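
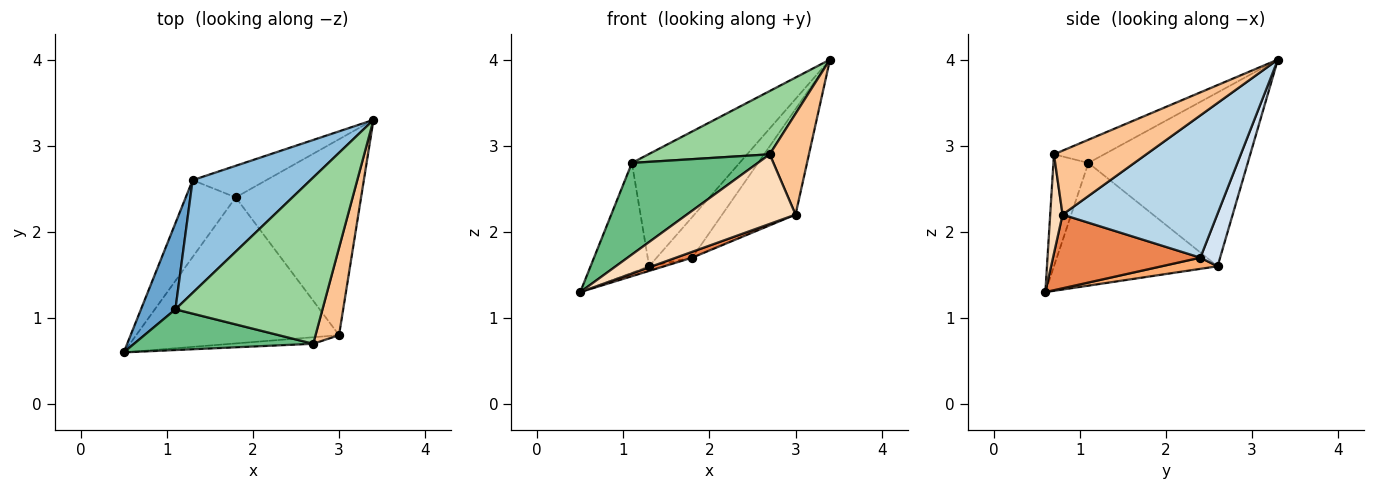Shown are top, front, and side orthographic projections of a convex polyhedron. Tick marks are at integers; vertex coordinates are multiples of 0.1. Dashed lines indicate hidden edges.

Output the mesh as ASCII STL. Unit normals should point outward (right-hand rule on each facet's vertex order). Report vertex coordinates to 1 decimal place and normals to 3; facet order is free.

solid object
 facet normal -0.910 0.326 0.256
  outer loop
   vertex 1.1 1.1 2.8
   vertex 1.3 2.6 1.6
   vertex 0.5 0.6 1.3
  endloop
 endfacet
 facet normal -0.722 0.488 0.490
  outer loop
   vertex 1.1 1.1 2.8
   vertex 3.4 3.3 4.0
   vertex 1.3 2.6 1.6
  endloop
 endfacet
 facet normal 0.707 0.335 -0.623
  outer loop
   vertex 1.8 2.4 1.7
   vertex 3.4 3.3 4.0
   vertex 3.0 0.8 2.2
  endloop
 endfacet
 facet normal 0.402 0.723 -0.562
  outer loop
   vertex 1.8 2.4 1.7
   vertex 1.3 2.6 1.6
   vertex 3.4 3.3 4.0
  endloop
 endfacet
 facet normal 0.341 -0.038 -0.939
  outer loop
   vertex 1.8 2.4 1.7
   vertex 3.0 0.8 2.2
   vertex 0.5 0.6 1.3
  endloop
 endfacet
 facet normal 0.218 0.059 -0.974
  outer loop
   vertex 1.8 2.4 1.7
   vertex 0.5 0.6 1.3
   vertex 1.3 2.6 1.6
  endloop
 endfacet
 facet normal 0.872 -0.370 0.321
  outer loop
   vertex 2.7 0.7 2.9
   vertex 3.0 0.8 2.2
   vertex 3.4 3.3 4.0
  endloop
 endfacet
 facet normal 0.113 -0.989 -0.093
  outer loop
   vertex 2.7 0.7 2.9
   vertex 0.5 0.6 1.3
   vertex 3.0 0.8 2.2
  endloop
 endfacet
 facet normal -0.246 -0.886 0.394
  outer loop
   vertex 2.7 0.7 2.9
   vertex 1.1 1.1 2.8
   vertex 0.5 0.6 1.3
  endloop
 endfacet
 facet normal -0.146 -0.352 0.925
  outer loop
   vertex 2.7 0.7 2.9
   vertex 3.4 3.3 4.0
   vertex 1.1 1.1 2.8
  endloop
 endfacet
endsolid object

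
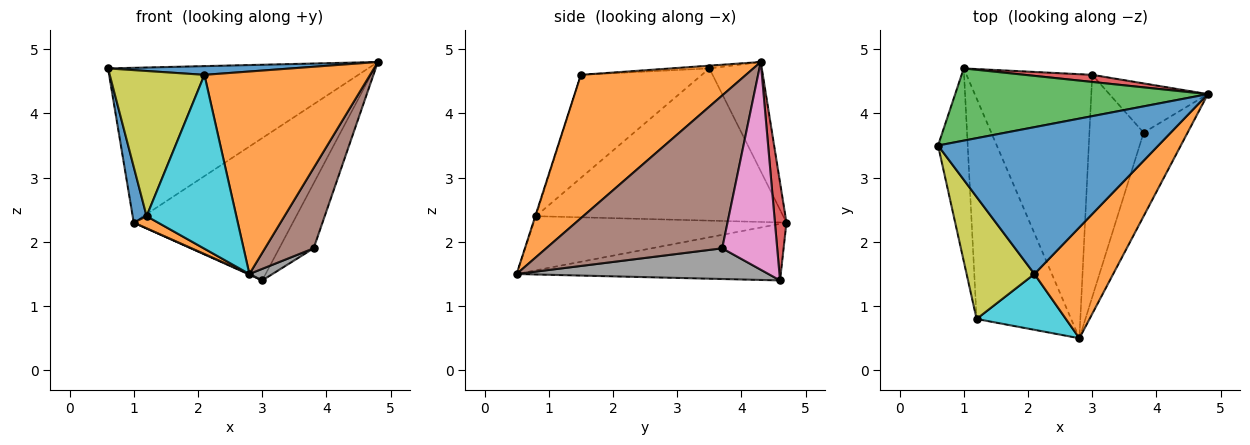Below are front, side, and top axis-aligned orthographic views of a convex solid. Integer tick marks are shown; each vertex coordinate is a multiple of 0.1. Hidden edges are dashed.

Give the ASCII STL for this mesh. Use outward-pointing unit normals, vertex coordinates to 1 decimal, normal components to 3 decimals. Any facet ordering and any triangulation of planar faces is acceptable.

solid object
 facet normal -0.012 -0.059 0.998
  outer loop
   vertex 2.1 1.5 4.6
   vertex 4.8 4.3 4.8
   vertex 0.6 3.5 4.7
  endloop
 endfacet
 facet normal 0.658 -0.660 0.362
  outer loop
   vertex 2.1 1.5 4.6
   vertex 2.8 0.5 1.5
   vertex 4.8 4.3 4.8
  endloop
 endfacet
 facet normal -0.180 0.892 0.416
  outer loop
   vertex 1.0 4.7 2.3
   vertex 0.6 3.5 4.7
   vertex 4.8 4.3 4.8
  endloop
 endfacet
 facet normal 0.072 0.996 0.050
  outer loop
   vertex 1.0 4.7 2.3
   vertex 4.8 4.3 4.8
   vertex 3.0 4.6 1.4
  endloop
 endfacet
 facet normal -0.410 -0.002 -0.912
  outer loop
   vertex 1.0 4.7 2.3
   vertex 3.0 4.6 1.4
   vertex 2.8 0.5 1.5
  endloop
 endfacet
 facet normal 0.929 -0.257 -0.267
  outer loop
   vertex 3.8 3.7 1.9
   vertex 4.8 4.3 4.8
   vertex 2.8 0.5 1.5
  endloop
 endfacet
 facet normal 0.787 0.492 -0.373
  outer loop
   vertex 3.8 3.7 1.9
   vertex 3.0 4.6 1.4
   vertex 4.8 4.3 4.8
  endloop
 endfacet
 facet normal 0.492 -0.045 -0.869
  outer loop
   vertex 3.8 3.7 1.9
   vertex 2.8 0.5 1.5
   vertex 3.0 4.6 1.4
  endloop
 endfacet
 facet normal -0.699 -0.547 0.460
  outer loop
   vertex 1.2 0.8 2.4
   vertex 2.1 1.5 4.6
   vertex 0.6 3.5 4.7
  endloop
 endfacet
 facet normal -0.007 -0.952 0.306
  outer loop
   vertex 1.2 0.8 2.4
   vertex 2.8 0.5 1.5
   vertex 2.1 1.5 4.6
  endloop
 endfacet
 facet normal -0.980 -0.055 -0.191
  outer loop
   vertex 1.2 0.8 2.4
   vertex 0.6 3.5 4.7
   vertex 1.0 4.7 2.3
  endloop
 endfacet
 facet normal -0.496 -0.048 -0.867
  outer loop
   vertex 1.2 0.8 2.4
   vertex 1.0 4.7 2.3
   vertex 2.8 0.5 1.5
  endloop
 endfacet
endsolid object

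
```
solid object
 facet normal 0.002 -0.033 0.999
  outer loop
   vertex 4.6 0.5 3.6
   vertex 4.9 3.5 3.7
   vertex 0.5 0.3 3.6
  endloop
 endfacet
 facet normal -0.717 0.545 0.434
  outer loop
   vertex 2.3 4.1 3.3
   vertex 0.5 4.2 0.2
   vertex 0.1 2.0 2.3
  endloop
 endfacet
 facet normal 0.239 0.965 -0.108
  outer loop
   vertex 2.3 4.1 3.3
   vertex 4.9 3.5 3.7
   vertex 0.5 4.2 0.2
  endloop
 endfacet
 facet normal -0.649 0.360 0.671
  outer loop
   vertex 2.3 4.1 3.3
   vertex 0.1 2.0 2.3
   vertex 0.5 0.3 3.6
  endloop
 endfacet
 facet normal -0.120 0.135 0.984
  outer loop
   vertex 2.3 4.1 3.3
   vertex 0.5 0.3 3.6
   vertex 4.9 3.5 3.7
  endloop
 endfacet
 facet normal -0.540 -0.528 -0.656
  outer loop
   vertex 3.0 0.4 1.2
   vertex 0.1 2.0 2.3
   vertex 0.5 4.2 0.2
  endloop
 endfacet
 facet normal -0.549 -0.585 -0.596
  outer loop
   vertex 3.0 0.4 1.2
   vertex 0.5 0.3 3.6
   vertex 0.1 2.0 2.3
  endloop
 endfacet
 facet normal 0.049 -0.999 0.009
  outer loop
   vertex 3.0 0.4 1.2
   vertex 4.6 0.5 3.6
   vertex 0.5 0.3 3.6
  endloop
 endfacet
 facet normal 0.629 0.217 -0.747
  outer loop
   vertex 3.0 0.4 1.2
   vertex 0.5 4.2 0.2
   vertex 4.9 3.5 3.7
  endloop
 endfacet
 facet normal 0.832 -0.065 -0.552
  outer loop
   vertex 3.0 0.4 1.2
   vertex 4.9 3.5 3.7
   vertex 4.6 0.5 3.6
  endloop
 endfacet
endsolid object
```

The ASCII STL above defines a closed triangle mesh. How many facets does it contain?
10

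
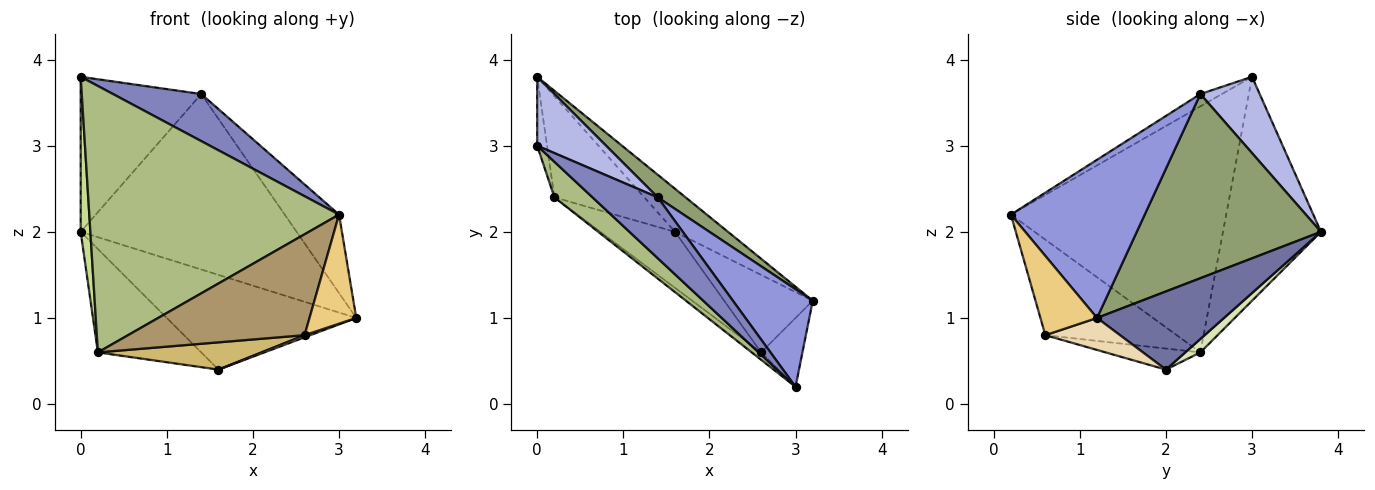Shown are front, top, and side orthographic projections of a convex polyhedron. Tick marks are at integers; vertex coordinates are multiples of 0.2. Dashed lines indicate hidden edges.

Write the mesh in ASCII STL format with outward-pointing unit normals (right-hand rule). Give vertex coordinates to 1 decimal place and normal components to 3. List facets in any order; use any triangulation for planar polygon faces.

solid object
 facet normal 0.521 0.777 -0.353
  outer loop
   vertex 0.0 3.8 2.0
   vertex 3.2 1.2 1.0
   vertex 1.6 2.0 0.4
  endloop
 endfacet
 facet normal -0.148 -0.605 0.782
  outer loop
   vertex 1.4 2.4 3.6
   vertex 0.0 3.0 3.8
   vertex 3.0 0.2 2.2
  endloop
 endfacet
 facet normal 0.839 0.341 0.424
  outer loop
   vertex 1.4 2.4 3.6
   vertex 3.0 0.2 2.2
   vertex 3.2 1.2 1.0
  endloop
 endfacet
 facet normal 0.410 0.833 0.370
  outer loop
   vertex 1.4 2.4 3.6
   vertex 0.0 3.8 2.0
   vertex 0.0 3.0 3.8
  endloop
 endfacet
 facet normal 0.646 0.757 0.098
  outer loop
   vertex 1.4 2.4 3.6
   vertex 3.2 1.2 1.0
   vertex 0.0 3.8 2.0
  endloop
 endfacet
 facet normal -0.650 -0.754 0.101
  outer loop
   vertex 0.2 2.4 0.6
   vertex 3.0 0.2 2.2
   vertex 0.0 3.0 3.8
  endloop
 endfacet
 facet normal -0.994 -0.098 -0.044
  outer loop
   vertex 0.2 2.4 0.6
   vertex 0.0 3.0 3.8
   vertex 0.0 3.8 2.0
  endloop
 endfacet
 facet normal 0.104 0.711 -0.696
  outer loop
   vertex 0.2 2.4 0.6
   vertex 0.0 3.8 2.0
   vertex 1.6 2.0 0.4
  endloop
 endfacet
 facet normal -0.596 -0.801 -0.059
  outer loop
   vertex 2.6 0.6 0.8
   vertex 3.0 0.2 2.2
   vertex 0.2 2.4 0.6
  endloop
 endfacet
 facet normal -0.246 -0.425 -0.871
  outer loop
   vertex 2.6 0.6 0.8
   vertex 0.2 2.4 0.6
   vertex 1.6 2.0 0.4
  endloop
 endfacet
 facet normal 0.715 -0.591 -0.373
  outer loop
   vertex 2.6 0.6 0.8
   vertex 3.2 1.2 1.0
   vertex 3.0 0.2 2.2
  endloop
 endfacet
 facet normal 0.340 -0.026 -0.940
  outer loop
   vertex 2.6 0.6 0.8
   vertex 1.6 2.0 0.4
   vertex 3.2 1.2 1.0
  endloop
 endfacet
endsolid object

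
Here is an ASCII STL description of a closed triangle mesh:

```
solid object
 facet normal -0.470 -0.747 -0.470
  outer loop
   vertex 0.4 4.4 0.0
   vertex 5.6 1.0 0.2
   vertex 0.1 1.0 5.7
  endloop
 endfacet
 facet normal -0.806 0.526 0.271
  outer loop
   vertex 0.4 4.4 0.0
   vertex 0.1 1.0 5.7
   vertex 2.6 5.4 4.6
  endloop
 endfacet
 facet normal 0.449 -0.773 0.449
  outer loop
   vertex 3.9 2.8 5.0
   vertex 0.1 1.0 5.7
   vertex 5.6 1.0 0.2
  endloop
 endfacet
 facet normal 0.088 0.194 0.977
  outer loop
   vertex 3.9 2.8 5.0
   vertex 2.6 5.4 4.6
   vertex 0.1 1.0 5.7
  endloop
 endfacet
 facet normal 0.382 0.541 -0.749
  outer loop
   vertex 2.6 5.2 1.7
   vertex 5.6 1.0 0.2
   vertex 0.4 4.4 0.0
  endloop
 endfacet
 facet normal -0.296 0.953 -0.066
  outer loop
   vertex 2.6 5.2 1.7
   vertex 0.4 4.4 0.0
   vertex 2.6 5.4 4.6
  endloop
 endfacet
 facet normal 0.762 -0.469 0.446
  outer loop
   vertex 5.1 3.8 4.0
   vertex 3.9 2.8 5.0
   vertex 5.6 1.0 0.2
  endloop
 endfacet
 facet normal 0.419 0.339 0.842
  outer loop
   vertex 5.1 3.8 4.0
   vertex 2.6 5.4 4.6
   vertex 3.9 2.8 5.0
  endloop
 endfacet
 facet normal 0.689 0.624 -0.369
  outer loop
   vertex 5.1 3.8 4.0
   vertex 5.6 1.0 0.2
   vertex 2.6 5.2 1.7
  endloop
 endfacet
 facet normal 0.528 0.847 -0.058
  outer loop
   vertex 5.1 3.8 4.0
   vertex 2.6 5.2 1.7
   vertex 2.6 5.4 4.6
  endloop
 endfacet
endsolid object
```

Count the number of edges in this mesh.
15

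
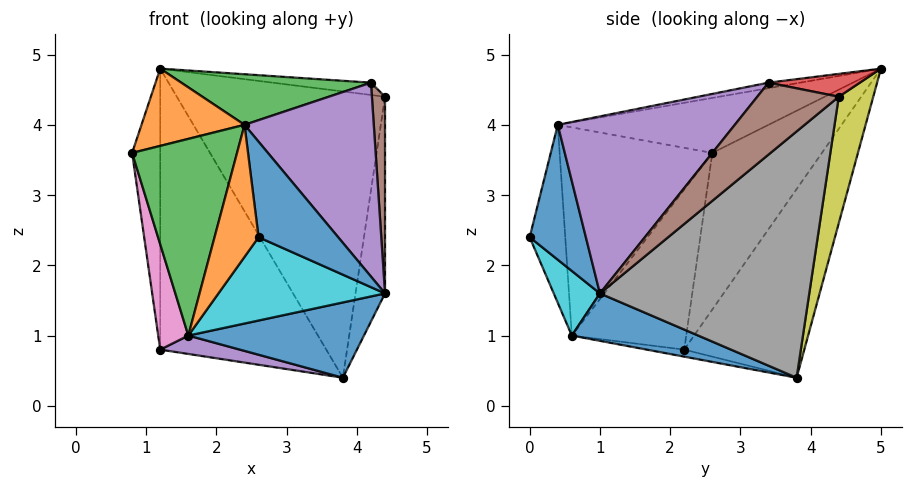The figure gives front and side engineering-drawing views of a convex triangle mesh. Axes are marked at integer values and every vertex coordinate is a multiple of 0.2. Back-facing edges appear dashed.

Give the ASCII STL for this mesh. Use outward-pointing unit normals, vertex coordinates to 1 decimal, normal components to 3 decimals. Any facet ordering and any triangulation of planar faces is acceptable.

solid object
 facet normal 0.243 -0.338 -0.909
  outer loop
   vertex 1.6 0.6 1.0
   vertex 3.8 3.8 0.4
   vertex 4.4 1.0 1.6
  endloop
 endfacet
 facet normal -0.581 -0.284 0.762
  outer loop
   vertex 2.4 0.4 4.0
   vertex 1.2 5.0 4.8
   vertex 0.8 2.6 3.6
  endloop
 endfacet
 facet normal -0.811 -0.557 0.179
  outer loop
   vertex 2.4 0.4 4.0
   vertex 0.8 2.6 3.6
   vertex 1.6 0.6 1.0
  endloop
 endfacet
 facet normal -0.510 0.705 -0.493
  outer loop
   vertex 1.2 2.2 0.8
   vertex 1.2 5.0 4.8
   vertex 3.8 3.8 0.4
  endloop
 endfacet
 facet normal -0.066 -0.140 -0.988
  outer loop
   vertex 1.2 2.2 0.8
   vertex 3.8 3.8 0.4
   vertex 1.6 0.6 1.0
  endloop
 endfacet
 facet normal -0.954 0.245 -0.171
  outer loop
   vertex 1.2 2.2 0.8
   vertex 0.8 2.6 3.6
   vertex 1.2 5.0 4.8
  endloop
 endfacet
 facet normal -0.962 -0.253 -0.101
  outer loop
   vertex 1.2 2.2 0.8
   vertex 1.6 0.6 1.0
   vertex 0.8 2.6 3.6
  endloop
 endfacet
 facet normal 0.976 0.138 -0.167
  outer loop
   vertex 4.4 4.4 4.4
   vertex 4.4 1.0 1.6
   vertex 3.8 3.8 0.4
  endloop
 endfacet
 facet normal 0.161 0.972 -0.170
  outer loop
   vertex 4.4 4.4 4.4
   vertex 3.8 3.8 0.4
   vertex 1.2 5.0 4.8
  endloop
 endfacet
 facet normal 0.229 -0.825 -0.517
  outer loop
   vertex 2.6 0.0 2.4
   vertex 1.6 0.6 1.0
   vertex 4.4 1.0 1.6
  endloop
 endfacet
 facet normal 0.556 -0.787 0.266
  outer loop
   vertex 2.6 0.0 2.4
   vertex 4.4 1.0 1.6
   vertex 2.4 0.4 4.0
  endloop
 endfacet
 facet normal -0.625 -0.772 0.115
  outer loop
   vertex 2.6 0.0 2.4
   vertex 2.4 0.4 4.0
   vertex 1.6 0.6 1.0
  endloop
 endfacet
 facet normal -0.030 -0.179 0.983
  outer loop
   vertex 4.2 3.4 4.6
   vertex 1.2 5.0 4.8
   vertex 2.4 0.4 4.0
  endloop
 endfacet
 facet normal 0.153 0.164 0.975
  outer loop
   vertex 4.2 3.4 4.6
   vertex 4.4 4.4 4.4
   vertex 1.2 5.0 4.8
  endloop
 endfacet
 facet normal 0.715 -0.522 0.465
  outer loop
   vertex 4.2 3.4 4.6
   vertex 2.4 0.4 4.0
   vertex 4.4 1.0 1.6
  endloop
 endfacet
 facet normal 0.969 -0.156 0.189
  outer loop
   vertex 4.2 3.4 4.6
   vertex 4.4 1.0 1.6
   vertex 4.4 4.4 4.4
  endloop
 endfacet
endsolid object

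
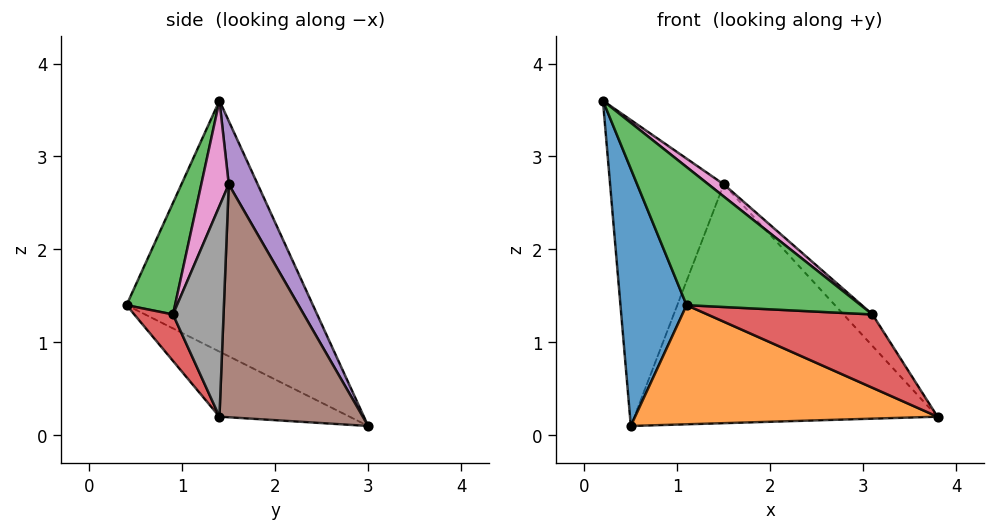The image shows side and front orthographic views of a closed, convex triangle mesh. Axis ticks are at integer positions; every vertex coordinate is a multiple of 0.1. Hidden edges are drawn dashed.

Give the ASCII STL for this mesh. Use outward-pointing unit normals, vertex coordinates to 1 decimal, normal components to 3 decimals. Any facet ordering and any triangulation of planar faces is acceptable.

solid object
 facet normal -0.918 -0.326 -0.227
  outer loop
   vertex 1.1 0.4 1.4
   vertex 0.2 1.4 3.6
   vertex 0.5 3.0 0.1
  endloop
 endfacet
 facet normal -0.204 -0.475 -0.856
  outer loop
   vertex 1.1 0.4 1.4
   vertex 0.5 3.0 0.1
   vertex 3.8 1.4 0.2
  endloop
 endfacet
 facet normal 0.235 -0.845 0.480
  outer loop
   vertex 3.1 0.9 1.3
   vertex 0.2 1.4 3.6
   vertex 1.1 0.4 1.4
  endloop
 endfacet
 facet normal 0.219 -0.933 -0.285
  outer loop
   vertex 3.1 0.9 1.3
   vertex 1.1 0.4 1.4
   vertex 3.8 1.4 0.2
  endloop
 endfacet
 facet normal 0.224 0.879 0.421
  outer loop
   vertex 1.5 1.5 2.7
   vertex 0.5 3.0 0.1
   vertex 0.2 1.4 3.6
  endloop
 endfacet
 facet normal 0.403 0.851 0.336
  outer loop
   vertex 1.5 1.5 2.7
   vertex 3.8 1.4 0.2
   vertex 0.5 3.0 0.1
  endloop
 endfacet
 facet normal 0.557 -0.311 0.770
  outer loop
   vertex 1.5 1.5 2.7
   vertex 0.2 1.4 3.6
   vertex 3.1 0.9 1.3
  endloop
 endfacet
 facet normal 0.685 0.393 0.614
  outer loop
   vertex 1.5 1.5 2.7
   vertex 3.1 0.9 1.3
   vertex 3.8 1.4 0.2
  endloop
 endfacet
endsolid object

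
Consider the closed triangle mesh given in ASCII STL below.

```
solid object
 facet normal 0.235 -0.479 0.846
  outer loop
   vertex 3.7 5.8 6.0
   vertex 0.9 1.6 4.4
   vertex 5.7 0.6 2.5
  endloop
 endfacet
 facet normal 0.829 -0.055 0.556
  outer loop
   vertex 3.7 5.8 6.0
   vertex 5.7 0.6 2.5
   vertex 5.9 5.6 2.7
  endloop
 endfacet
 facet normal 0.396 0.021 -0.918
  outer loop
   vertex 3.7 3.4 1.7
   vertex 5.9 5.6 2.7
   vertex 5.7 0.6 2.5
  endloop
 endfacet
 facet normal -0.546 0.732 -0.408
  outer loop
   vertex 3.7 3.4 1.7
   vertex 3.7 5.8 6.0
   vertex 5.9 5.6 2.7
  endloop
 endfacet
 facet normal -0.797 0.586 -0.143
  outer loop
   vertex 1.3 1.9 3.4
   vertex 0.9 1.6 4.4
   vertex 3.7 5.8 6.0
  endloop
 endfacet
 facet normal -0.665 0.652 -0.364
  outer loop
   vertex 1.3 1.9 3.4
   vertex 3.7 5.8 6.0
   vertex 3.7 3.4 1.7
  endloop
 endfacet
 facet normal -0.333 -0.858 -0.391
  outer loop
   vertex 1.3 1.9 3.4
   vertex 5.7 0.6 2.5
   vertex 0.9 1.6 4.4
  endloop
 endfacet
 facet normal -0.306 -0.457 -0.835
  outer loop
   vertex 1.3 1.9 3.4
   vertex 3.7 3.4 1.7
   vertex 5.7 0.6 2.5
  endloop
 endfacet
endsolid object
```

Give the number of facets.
8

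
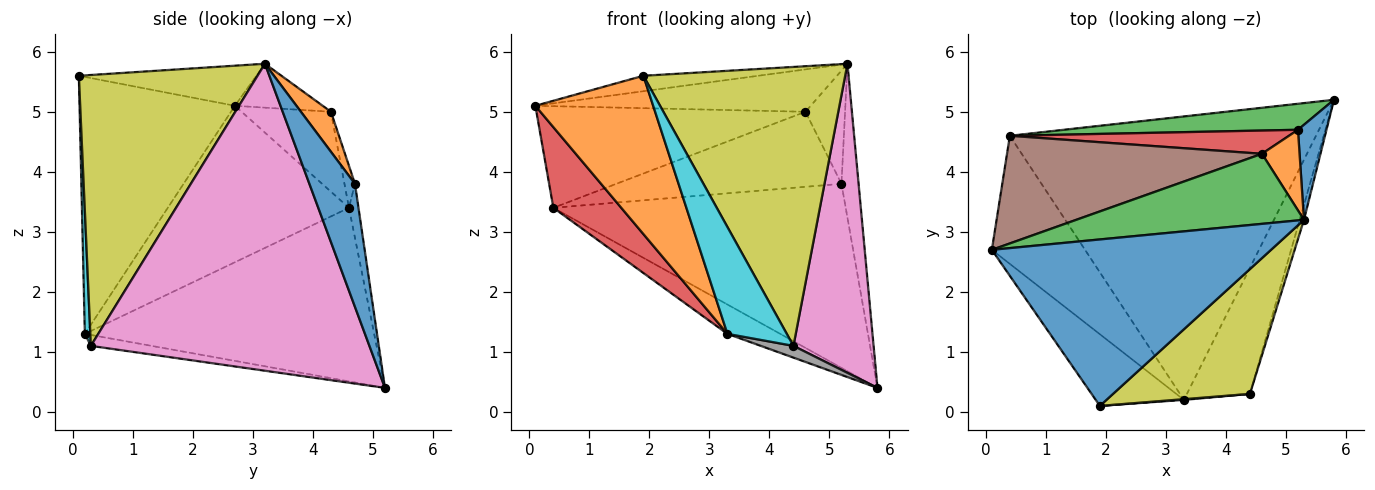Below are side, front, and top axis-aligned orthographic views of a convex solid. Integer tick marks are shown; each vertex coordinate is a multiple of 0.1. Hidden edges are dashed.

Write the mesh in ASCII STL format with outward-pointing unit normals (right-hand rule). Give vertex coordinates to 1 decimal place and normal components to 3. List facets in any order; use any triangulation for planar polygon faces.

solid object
 facet normal -0.141 0.092 0.986
  outer loop
   vertex 5.3 3.2 5.8
   vertex 0.1 2.7 5.1
   vertex 1.9 0.1 5.6
  endloop
 endfacet
 facet normal -0.769 -0.583 -0.264
  outer loop
   vertex 3.3 0.2 1.3
   vertex 1.9 0.1 5.6
   vertex 0.1 2.7 5.1
  endloop
 endfacet
 facet normal -0.163 0.510 0.844
  outer loop
   vertex 4.6 4.3 5.0
   vertex 0.1 2.7 5.1
   vertex 5.3 3.2 5.8
  endloop
 endfacet
 facet normal -0.818 -0.307 -0.487
  outer loop
   vertex 0.4 4.6 3.4
   vertex 3.3 0.2 1.3
   vertex 0.1 2.7 5.1
  endloop
 endfacet
 facet normal -0.491 0.090 -0.866
  outer loop
   vertex 0.4 4.6 3.4
   vertex 5.8 5.2 0.4
   vertex 3.3 0.2 1.3
  endloop
 endfacet
 facet normal -0.222 0.669 0.709
  outer loop
   vertex 0.4 4.6 3.4
   vertex 0.1 2.7 5.1
   vertex 4.6 4.3 5.0
  endloop
 endfacet
 facet normal 0.961 -0.276 -0.013
  outer loop
   vertex 4.4 0.3 1.1
   vertex 5.8 5.2 0.4
   vertex 5.3 3.2 5.8
  endloop
 endfacet
 facet normal -0.170 -0.092 -0.981
  outer loop
   vertex 4.4 0.3 1.1
   vertex 3.3 0.2 1.3
   vertex 5.8 5.2 0.4
  endloop
 endfacet
 facet normal 0.629 -0.710 0.318
  outer loop
   vertex 4.4 0.3 1.1
   vertex 5.3 3.2 5.8
   vertex 1.9 0.1 5.6
  endloop
 endfacet
 facet normal 0.092 -0.996 0.007
  outer loop
   vertex 4.4 0.3 1.1
   vertex 1.9 0.1 5.6
   vertex 3.3 0.2 1.3
  endloop
 endfacet
 facet normal 0.915 0.344 0.212
  outer loop
   vertex 5.2 4.7 3.8
   vertex 5.3 3.2 5.8
   vertex 5.8 5.2 0.4
  endloop
 endfacet
 facet normal 0.525 0.693 0.494
  outer loop
   vertex 5.2 4.7 3.8
   vertex 4.6 4.3 5.0
   vertex 5.3 3.2 5.8
  endloop
 endfacet
 facet normal -0.032 0.990 0.140
  outer loop
   vertex 5.2 4.7 3.8
   vertex 5.8 5.2 0.4
   vertex 0.4 4.6 3.4
  endloop
 endfacet
 facet normal -0.045 0.954 0.296
  outer loop
   vertex 5.2 4.7 3.8
   vertex 0.4 4.6 3.4
   vertex 4.6 4.3 5.0
  endloop
 endfacet
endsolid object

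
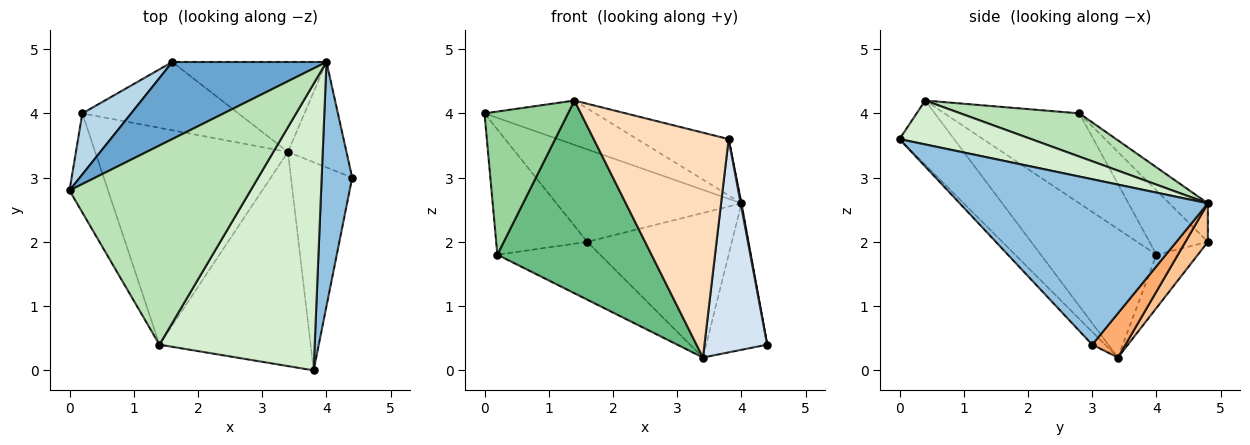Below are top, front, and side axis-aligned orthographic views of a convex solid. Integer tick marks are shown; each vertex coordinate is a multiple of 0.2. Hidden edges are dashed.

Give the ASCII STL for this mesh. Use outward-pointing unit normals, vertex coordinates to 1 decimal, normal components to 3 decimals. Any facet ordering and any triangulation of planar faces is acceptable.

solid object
 facet normal -0.158 0.759 0.632
  outer loop
   vertex 4.0 4.8 2.6
   vertex 1.6 4.8 2.0
   vertex 0.0 2.8 4.0
  endloop
 endfacet
 facet normal 0.983 -0.003 0.181
  outer loop
   vertex 4.0 4.8 2.6
   vertex 3.8 0.0 3.6
   vertex 4.4 3.0 0.4
  endloop
 endfacet
 facet normal -0.499 0.779 0.379
  outer loop
   vertex 0.2 4.0 1.8
   vertex 0.0 2.8 4.0
   vertex 1.6 4.8 2.0
  endloop
 endfacet
 facet normal -0.145 -0.708 -0.691
  outer loop
   vertex 3.4 3.4 0.2
   vertex 4.4 3.0 0.4
   vertex 3.8 0.0 3.6
  endloop
 endfacet
 facet normal -0.252 0.625 -0.738
  outer loop
   vertex 3.4 3.4 0.2
   vertex 0.2 4.0 1.8
   vertex 1.6 4.8 2.0
  endloop
 endfacet
 facet normal 0.404 0.743 -0.534
  outer loop
   vertex 3.4 3.4 0.2
   vertex 4.0 4.8 2.6
   vertex 4.4 3.0 0.4
  endloop
 endfacet
 facet normal 0.131 0.842 -0.524
  outer loop
   vertex 3.4 3.4 0.2
   vertex 1.6 4.8 2.0
   vertex 4.0 4.8 2.6
  endloop
 endfacet
 facet normal -0.281 -0.695 -0.662
  outer loop
   vertex 1.4 0.4 4.2
   vertex 3.4 3.4 0.2
   vertex 3.8 0.0 3.6
  endloop
 endfacet
 facet normal -0.446 -0.595 -0.669
  outer loop
   vertex 1.4 0.4 4.2
   vertex 0.2 4.0 1.8
   vertex 3.4 3.4 0.2
  endloop
 endfacet
 facet normal -0.799 -0.495 -0.342
  outer loop
   vertex 1.4 0.4 4.2
   vertex 0.0 2.8 4.0
   vertex 0.2 4.0 1.8
  endloop
 endfacet
 facet normal 0.227 0.212 0.951
  outer loop
   vertex 1.4 0.4 4.2
   vertex 4.0 4.8 2.6
   vertex 0.0 2.8 4.0
  endloop
 endfacet
 facet normal 0.267 0.186 0.946
  outer loop
   vertex 1.4 0.4 4.2
   vertex 3.8 0.0 3.6
   vertex 4.0 4.8 2.6
  endloop
 endfacet
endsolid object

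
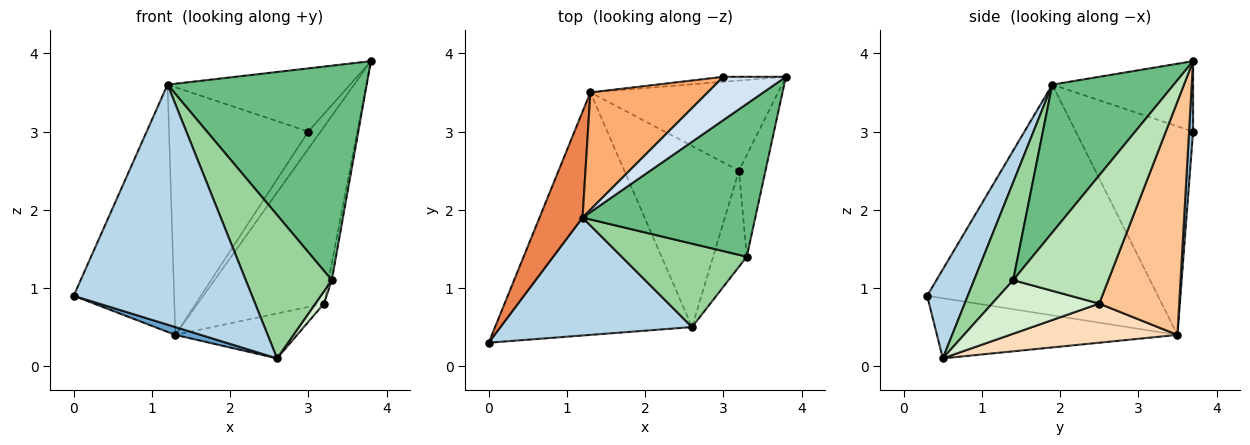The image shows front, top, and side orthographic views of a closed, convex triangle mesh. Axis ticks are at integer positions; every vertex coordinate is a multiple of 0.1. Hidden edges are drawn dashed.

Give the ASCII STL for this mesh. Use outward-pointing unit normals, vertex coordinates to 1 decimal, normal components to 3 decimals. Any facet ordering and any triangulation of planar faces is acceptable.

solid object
 facet normal -0.292 -0.031 -0.956
  outer loop
   vertex 1.3 3.5 0.4
   vertex 2.6 0.5 0.1
   vertex 0.0 0.3 0.9
  endloop
 endfacet
 facet normal 0.300 0.916 -0.266
  outer loop
   vertex 1.3 3.5 0.4
   vertex 3.0 3.7 3.0
   vertex 3.8 3.7 3.9
  endloop
 endfacet
 facet normal 0.201 -0.879 0.432
  outer loop
   vertex 1.2 1.9 3.6
   vertex 0.0 0.3 0.9
   vertex 2.6 0.5 0.1
  endloop
 endfacet
 facet normal -0.537 0.696 0.477
  outer loop
   vertex 1.2 1.9 3.6
   vertex 3.8 3.7 3.9
   vertex 3.0 3.7 3.0
  endloop
 endfacet
 facet normal -0.904 0.393 0.168
  outer loop
   vertex 1.2 1.9 3.6
   vertex 1.3 3.5 0.4
   vertex 0.0 0.3 0.9
  endloop
 endfacet
 facet normal -0.606 0.719 0.341
  outer loop
   vertex 1.2 1.9 3.6
   vertex 3.0 3.7 3.0
   vertex 1.3 3.5 0.4
  endloop
 endfacet
 facet normal 0.492 0.776 -0.395
  outer loop
   vertex 3.2 2.5 0.8
   vertex 1.3 3.5 0.4
   vertex 3.8 3.7 3.9
  endloop
 endfacet
 facet normal 0.314 0.228 -0.922
  outer loop
   vertex 3.2 2.5 0.8
   vertex 2.6 0.5 0.1
   vertex 1.3 3.5 0.4
  endloop
 endfacet
 facet normal 0.445 -0.729 0.520
  outer loop
   vertex 3.3 1.4 1.1
   vertex 3.8 3.7 3.9
   vertex 1.2 1.9 3.6
  endloop
 endfacet
 facet normal 0.366 -0.804 0.468
  outer loop
   vertex 3.3 1.4 1.1
   vertex 1.2 1.9 3.6
   vertex 2.6 0.5 0.1
  endloop
 endfacet
 facet normal 0.979 0.034 -0.202
  outer loop
   vertex 3.3 1.4 1.1
   vertex 3.2 2.5 0.8
   vertex 3.8 3.7 3.9
  endloop
 endfacet
 facet normal 0.845 -0.068 -0.530
  outer loop
   vertex 3.3 1.4 1.1
   vertex 2.6 0.5 0.1
   vertex 3.2 2.5 0.8
  endloop
 endfacet
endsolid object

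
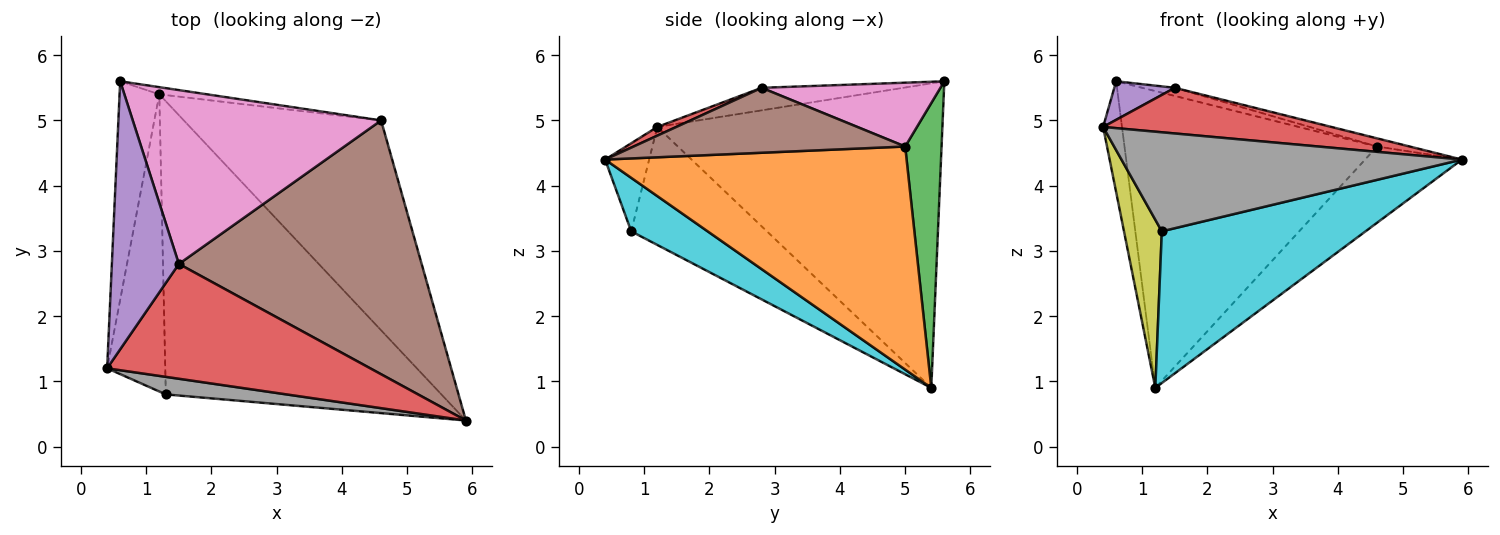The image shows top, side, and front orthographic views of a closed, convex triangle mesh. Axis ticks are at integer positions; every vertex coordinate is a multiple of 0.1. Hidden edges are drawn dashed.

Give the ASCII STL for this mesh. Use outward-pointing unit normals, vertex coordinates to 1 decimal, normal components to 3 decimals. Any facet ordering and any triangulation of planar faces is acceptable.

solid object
 facet normal -0.989 0.066 -0.129
  outer loop
   vertex 1.2 5.4 0.9
   vertex 0.4 1.2 4.9
   vertex 0.6 5.6 5.6
  endloop
 endfacet
 facet normal 0.728 0.234 -0.644
  outer loop
   vertex 4.6 5.0 4.6
   vertex 5.9 0.4 4.4
   vertex 1.2 5.4 0.9
  endloop
 endfacet
 facet normal 0.142 0.990 -0.024
  outer loop
   vertex 4.6 5.0 4.6
   vertex 1.2 5.4 0.9
   vertex 0.6 5.6 5.6
  endloop
 endfacet
 facet normal 0.031 -0.369 0.929
  outer loop
   vertex 1.5 2.8 5.5
   vertex 0.4 1.2 4.9
   vertex 5.9 0.4 4.4
  endloop
 endfacet
 facet normal -0.316 -0.135 0.939
  outer loop
   vertex 1.5 2.8 5.5
   vertex 0.6 5.6 5.6
   vertex 0.4 1.2 4.9
  endloop
 endfacet
 facet normal 0.258 0.031 0.966
  outer loop
   vertex 1.5 2.8 5.5
   vertex 5.9 0.4 4.4
   vertex 4.6 5.0 4.6
  endloop
 endfacet
 facet normal 0.249 0.045 0.968
  outer loop
   vertex 1.5 2.8 5.5
   vertex 4.6 5.0 4.6
   vertex 0.6 5.6 5.6
  endloop
 endfacet
 facet normal -0.126 -0.977 0.173
  outer loop
   vertex 1.3 0.8 3.3
   vertex 5.9 0.4 4.4
   vertex 0.4 1.2 4.9
  endloop
 endfacet
 facet normal -0.870 -0.243 -0.429
  outer loop
   vertex 1.3 0.8 3.3
   vertex 0.4 1.2 4.9
   vertex 1.2 5.4 0.9
  endloop
 endfacet
 facet normal 0.170 -0.453 -0.875
  outer loop
   vertex 1.3 0.8 3.3
   vertex 1.2 5.4 0.9
   vertex 5.9 0.4 4.4
  endloop
 endfacet
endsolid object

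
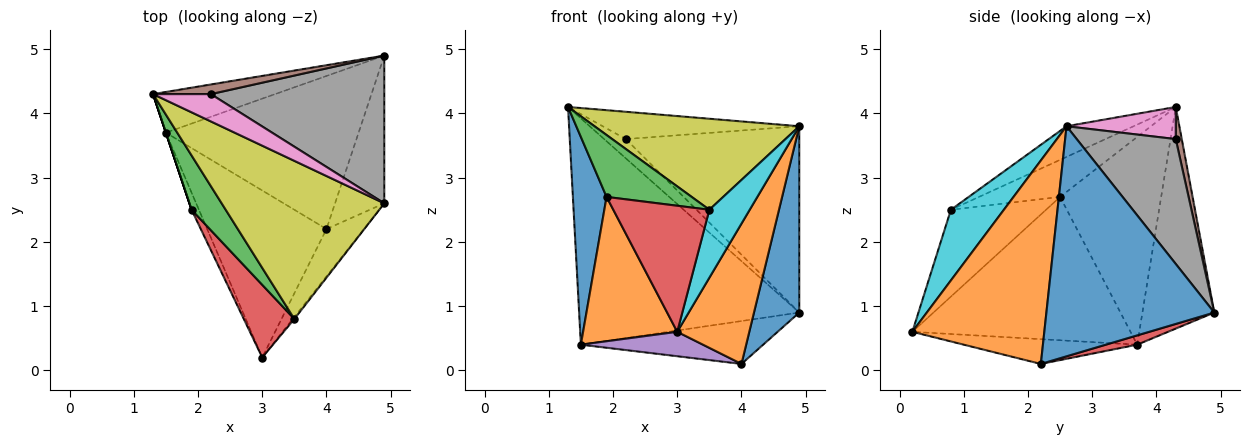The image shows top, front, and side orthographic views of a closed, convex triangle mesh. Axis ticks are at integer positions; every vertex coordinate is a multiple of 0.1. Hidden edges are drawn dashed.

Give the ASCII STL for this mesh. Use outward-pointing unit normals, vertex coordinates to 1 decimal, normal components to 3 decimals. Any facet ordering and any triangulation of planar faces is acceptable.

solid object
 facet normal 0.945 -0.255 -0.202
  outer loop
   vertex 4.9 2.6 3.8
   vertex 4.0 2.2 0.1
   vertex 4.9 4.9 0.9
  endloop
 endfacet
 facet normal 0.866 -0.473 -0.160
  outer loop
   vertex 4.9 2.6 3.8
   vertex 3.0 0.2 0.6
   vertex 4.0 2.2 0.1
  endloop
 endfacet
 facet normal -0.306 0.937 -0.168
  outer loop
   vertex 1.5 3.7 0.4
   vertex 1.3 4.3 4.1
   vertex 4.9 4.9 0.9
  endloop
 endfacet
 facet normal 0.046 0.270 -0.962
  outer loop
   vertex 1.5 3.7 0.4
   vertex 4.9 4.9 0.9
   vertex 4.0 2.2 0.1
  endloop
 endfacet
 facet normal -0.201 -0.142 -0.969
  outer loop
   vertex 1.5 3.7 0.4
   vertex 4.0 2.2 0.1
   vertex 3.0 0.2 0.6
  endloop
 endfacet
 facet normal 0.241 0.868 0.434
  outer loop
   vertex 2.2 4.3 3.6
   vertex 4.9 4.9 0.9
   vertex 1.3 4.3 4.1
  endloop
 endfacet
 facet normal 0.366 0.658 0.658
  outer loop
   vertex 2.2 4.3 3.6
   vertex 1.3 4.3 4.1
   vertex 4.9 2.6 3.8
  endloop
 endfacet
 facet normal 0.408 0.715 0.567
  outer loop
   vertex 2.2 4.3 3.6
   vertex 4.9 2.6 3.8
   vertex 4.9 4.9 0.9
  endloop
 endfacet
 facet normal -0.161 -0.492 0.855
  outer loop
   vertex 3.5 0.8 2.5
   vertex 4.9 2.6 3.8
   vertex 1.3 4.3 4.1
  endloop
 endfacet
 facet normal 0.796 -0.606 -0.018
  outer loop
   vertex 3.5 0.8 2.5
   vertex 3.0 0.2 0.6
   vertex 4.9 2.6 3.8
  endloop
 endfacet
 facet normal -0.949 -0.316 0.000
  outer loop
   vertex 1.9 2.5 2.7
   vertex 1.3 4.3 4.1
   vertex 1.5 3.7 0.4
  endloop
 endfacet
 facet normal -0.917 -0.396 -0.047
  outer loop
   vertex 1.9 2.5 2.7
   vertex 1.5 3.7 0.4
   vertex 3.0 0.2 0.6
  endloop
 endfacet
 facet normal -0.582 -0.611 0.536
  outer loop
   vertex 1.9 2.5 2.7
   vertex 3.5 0.8 2.5
   vertex 1.3 4.3 4.1
  endloop
 endfacet
 facet normal -0.651 -0.657 0.379
  outer loop
   vertex 1.9 2.5 2.7
   vertex 3.0 0.2 0.6
   vertex 3.5 0.8 2.5
  endloop
 endfacet
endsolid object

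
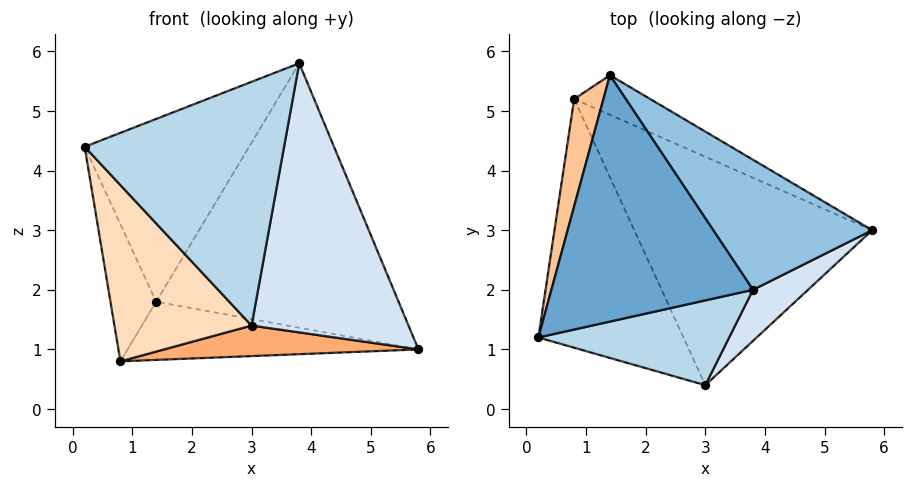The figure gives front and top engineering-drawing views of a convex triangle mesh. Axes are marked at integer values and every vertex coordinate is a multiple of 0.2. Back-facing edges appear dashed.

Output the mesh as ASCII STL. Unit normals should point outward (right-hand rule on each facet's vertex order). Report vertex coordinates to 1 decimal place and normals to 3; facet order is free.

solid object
 facet normal -0.406 0.544 0.734
  outer loop
   vertex 3.8 2.0 5.8
   vertex 1.4 5.6 1.8
   vertex 0.2 1.2 4.4
  endloop
 endfacet
 facet normal 0.521 0.766 0.377
  outer loop
   vertex 3.8 2.0 5.8
   vertex 5.8 3.0 1.0
   vertex 1.4 5.6 1.8
  endloop
 endfacet
 facet normal 0.082 -0.941 0.327
  outer loop
   vertex 3.0 0.4 1.4
   vertex 3.8 2.0 5.8
   vertex 0.2 1.2 4.4
  endloop
 endfacet
 facet normal 0.684 -0.716 0.136
  outer loop
   vertex 3.0 0.4 1.4
   vertex 5.8 3.0 1.0
   vertex 3.8 2.0 5.8
  endloop
 endfacet
 facet normal 0.360 0.771 -0.525
  outer loop
   vertex 0.8 5.2 0.8
   vertex 1.4 5.6 1.8
   vertex 5.8 3.0 1.0
  endloop
 endfacet
 facet normal -0.019 -0.132 -0.991
  outer loop
   vertex 0.8 5.2 0.8
   vertex 5.8 3.0 1.0
   vertex 3.0 0.4 1.4
  endloop
 endfacet
 facet normal -0.841 0.427 0.334
  outer loop
   vertex 0.8 5.2 0.8
   vertex 0.2 1.2 4.4
   vertex 1.4 5.6 1.8
  endloop
 endfacet
 facet normal -0.721 -0.401 -0.566
  outer loop
   vertex 0.8 5.2 0.8
   vertex 3.0 0.4 1.4
   vertex 0.2 1.2 4.4
  endloop
 endfacet
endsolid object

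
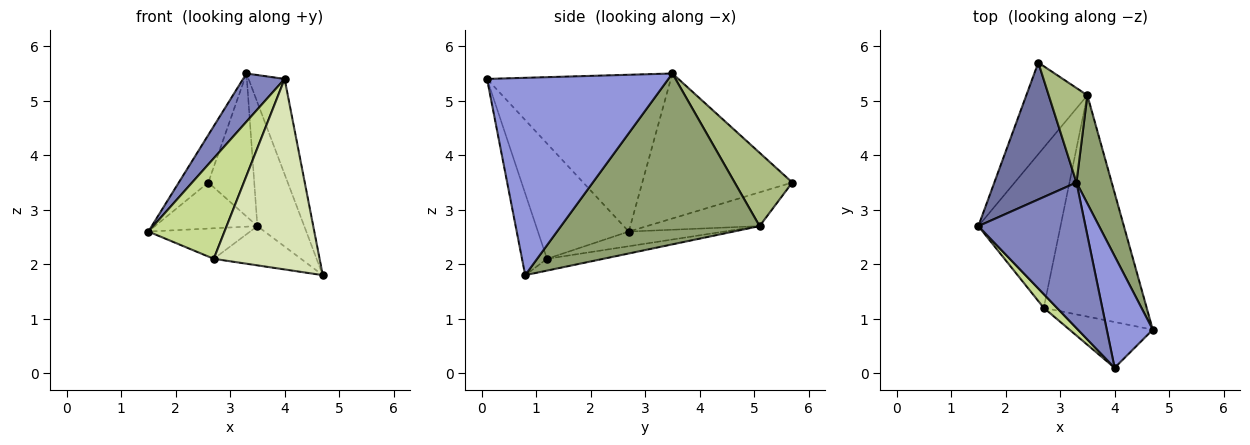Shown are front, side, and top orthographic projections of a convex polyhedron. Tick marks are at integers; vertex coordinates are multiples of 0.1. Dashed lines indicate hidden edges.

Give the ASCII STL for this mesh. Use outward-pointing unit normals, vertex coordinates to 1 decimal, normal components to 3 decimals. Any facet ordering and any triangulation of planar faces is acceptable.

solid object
 facet normal -0.858 0.169 0.486
  outer loop
   vertex 3.3 3.5 5.5
   vertex 2.6 5.7 3.5
   vertex 1.5 2.7 2.6
  endloop
 endfacet
 facet normal -0.812 -0.183 0.554
  outer loop
   vertex 3.3 3.5 5.5
   vertex 1.5 2.7 2.6
   vertex 4.0 0.1 5.4
  endloop
 endfacet
 facet normal 0.956 0.190 0.223
  outer loop
   vertex 3.3 3.5 5.5
   vertex 4.0 0.1 5.4
   vertex 4.7 0.8 1.8
  endloop
 endfacet
 facet normal -0.443 0.403 -0.801
  outer loop
   vertex 3.5 5.1 2.7
   vertex 1.5 2.7 2.6
   vertex 2.6 5.7 3.5
  endloop
 endfacet
 facet normal 0.954 0.225 0.197
  outer loop
   vertex 3.5 5.1 2.7
   vertex 3.3 3.5 5.5
   vertex 4.7 0.8 1.8
  endloop
 endfacet
 facet normal 0.723 0.576 0.381
  outer loop
   vertex 3.5 5.1 2.7
   vertex 2.6 5.7 3.5
   vertex 3.3 3.5 5.5
  endloop
 endfacet
 facet normal -0.763 -0.640 0.087
  outer loop
   vertex 2.7 1.2 2.1
   vertex 4.0 0.1 5.4
   vertex 1.5 2.7 2.6
  endloop
 endfacet
 facet normal -0.224 -0.948 -0.228
  outer loop
   vertex 2.7 1.2 2.1
   vertex 4.7 0.8 1.8
   vertex 4.0 0.1 5.4
  endloop
 endfacet
 facet normal -0.173 0.184 -0.968
  outer loop
   vertex 2.7 1.2 2.1
   vertex 1.5 2.7 2.6
   vertex 3.5 5.1 2.7
  endloop
 endfacet
 facet normal -0.112 0.174 -0.978
  outer loop
   vertex 2.7 1.2 2.1
   vertex 3.5 5.1 2.7
   vertex 4.7 0.8 1.8
  endloop
 endfacet
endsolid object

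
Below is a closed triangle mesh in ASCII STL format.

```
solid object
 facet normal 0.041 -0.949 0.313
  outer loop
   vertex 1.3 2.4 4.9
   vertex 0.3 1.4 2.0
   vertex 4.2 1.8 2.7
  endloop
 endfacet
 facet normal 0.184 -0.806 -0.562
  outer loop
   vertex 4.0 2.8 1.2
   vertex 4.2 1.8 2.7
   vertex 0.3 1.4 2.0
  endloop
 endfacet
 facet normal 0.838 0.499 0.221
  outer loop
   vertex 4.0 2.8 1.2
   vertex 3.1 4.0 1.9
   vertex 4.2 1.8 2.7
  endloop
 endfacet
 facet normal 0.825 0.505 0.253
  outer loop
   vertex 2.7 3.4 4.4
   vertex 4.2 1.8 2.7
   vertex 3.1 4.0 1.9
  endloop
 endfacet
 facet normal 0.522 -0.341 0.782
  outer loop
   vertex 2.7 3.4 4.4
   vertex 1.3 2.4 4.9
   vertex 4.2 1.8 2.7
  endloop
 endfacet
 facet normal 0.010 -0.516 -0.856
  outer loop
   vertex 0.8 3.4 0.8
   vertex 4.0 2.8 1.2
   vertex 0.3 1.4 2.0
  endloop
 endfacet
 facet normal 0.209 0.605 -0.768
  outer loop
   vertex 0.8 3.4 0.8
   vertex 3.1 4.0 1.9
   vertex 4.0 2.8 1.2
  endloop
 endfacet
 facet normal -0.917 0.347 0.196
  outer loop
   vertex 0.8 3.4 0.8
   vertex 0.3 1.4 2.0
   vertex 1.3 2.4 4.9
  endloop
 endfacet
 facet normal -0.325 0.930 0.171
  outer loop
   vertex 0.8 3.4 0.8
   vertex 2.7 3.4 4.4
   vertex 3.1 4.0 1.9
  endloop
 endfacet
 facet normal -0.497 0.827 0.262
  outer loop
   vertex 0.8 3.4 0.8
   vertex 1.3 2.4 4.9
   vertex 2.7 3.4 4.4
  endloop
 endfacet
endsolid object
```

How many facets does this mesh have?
10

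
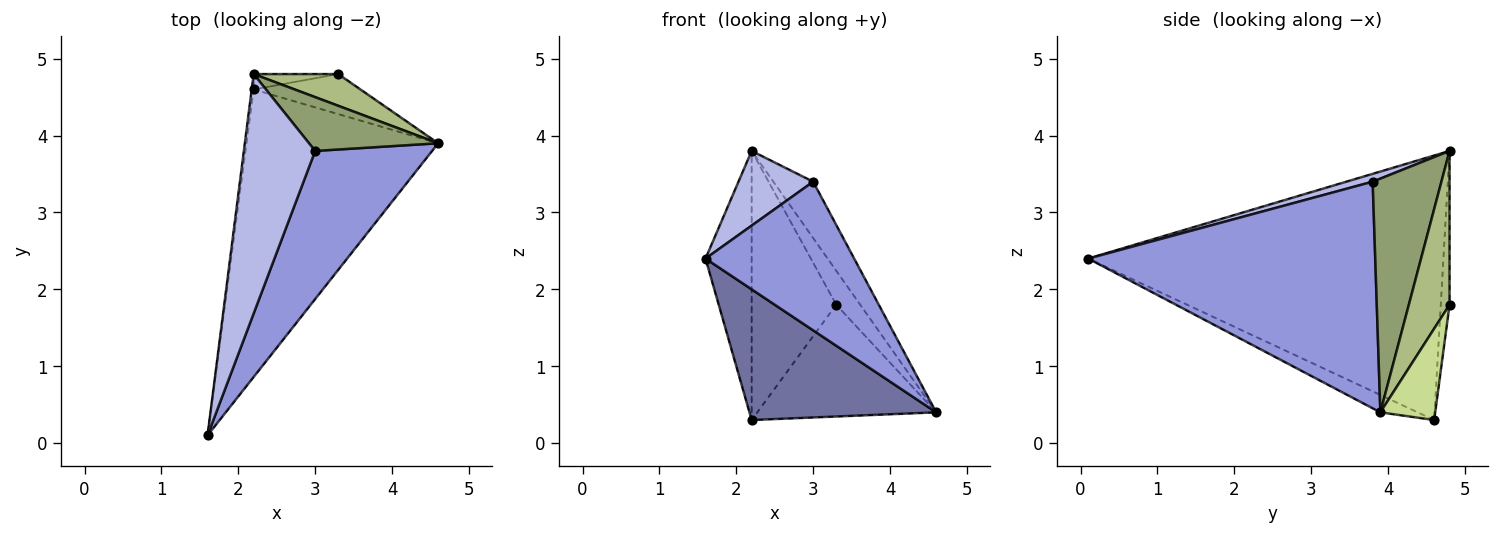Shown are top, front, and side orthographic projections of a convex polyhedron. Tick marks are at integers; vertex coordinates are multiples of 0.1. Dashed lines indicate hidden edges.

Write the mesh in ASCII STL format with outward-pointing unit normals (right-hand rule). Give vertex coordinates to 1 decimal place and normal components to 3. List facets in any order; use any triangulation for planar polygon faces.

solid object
 facet normal -0.082 -0.412 -0.907
  outer loop
   vertex 2.2 4.6 0.3
   vertex 4.6 3.9 0.4
   vertex 1.6 0.1 2.4
  endloop
 endfacet
 facet normal -0.992 0.129 -0.007
  outer loop
   vertex 2.2 4.6 0.3
   vertex 1.6 0.1 2.4
   vertex 2.2 4.8 3.8
  endloop
 endfacet
 facet normal 0.807 -0.418 0.417
  outer loop
   vertex 3.0 3.8 3.4
   vertex 1.6 0.1 2.4
   vertex 4.6 3.9 0.4
  endloop
 endfacet
 facet normal 0.105 -0.296 0.949
  outer loop
   vertex 3.0 3.8 3.4
   vertex 2.2 4.8 3.8
   vertex 1.6 0.1 2.4
  endloop
 endfacet
 facet normal 0.781 0.452 0.431
  outer loop
   vertex 3.0 3.8 3.4
   vertex 4.6 3.9 0.4
   vertex 2.2 4.8 3.8
  endloop
 endfacet
 facet normal 0.779 0.459 0.428
  outer loop
   vertex 3.3 4.8 1.8
   vertex 2.2 4.8 3.8
   vertex 4.6 3.9 0.4
  endloop
 endfacet
 facet normal 0.277 0.905 -0.324
  outer loop
   vertex 3.3 4.8 1.8
   vertex 4.6 3.9 0.4
   vertex 2.2 4.6 0.3
  endloop
 endfacet
 facet normal -0.103 0.993 -0.057
  outer loop
   vertex 3.3 4.8 1.8
   vertex 2.2 4.6 0.3
   vertex 2.2 4.8 3.8
  endloop
 endfacet
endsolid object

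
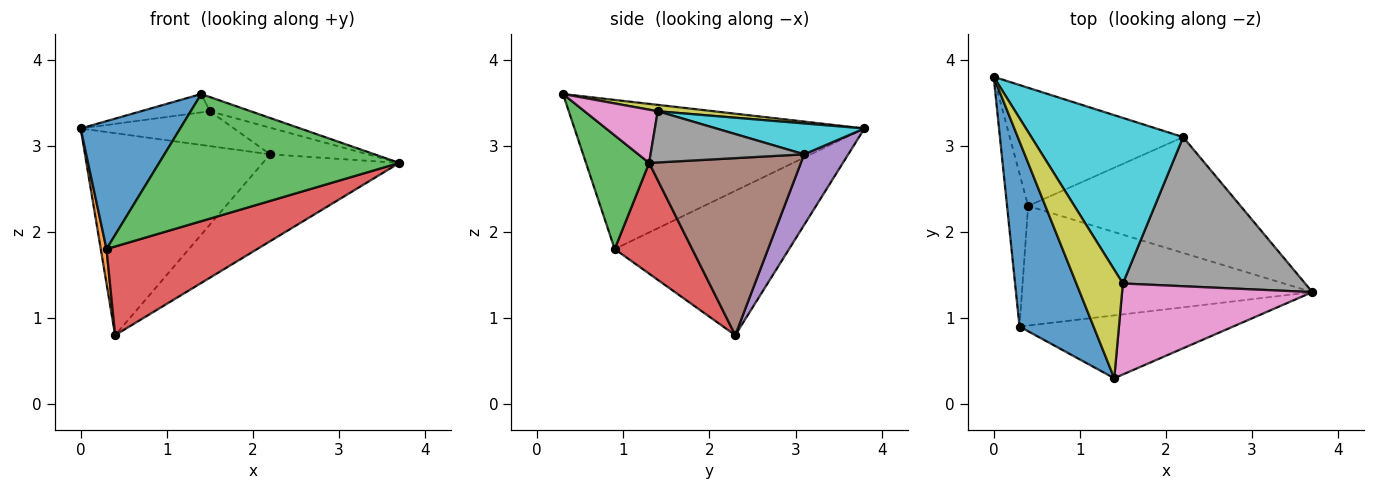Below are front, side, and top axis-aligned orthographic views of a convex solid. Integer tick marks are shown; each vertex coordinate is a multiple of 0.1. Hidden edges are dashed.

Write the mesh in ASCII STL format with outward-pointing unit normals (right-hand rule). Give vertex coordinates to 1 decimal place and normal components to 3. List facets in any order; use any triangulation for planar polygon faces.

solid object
 facet normal -0.856 -0.294 0.425
  outer loop
   vertex 0.3 0.9 1.8
   vertex 1.4 0.3 3.6
   vertex 0.0 3.8 3.2
  endloop
 endfacet
 facet normal -0.989 -0.033 -0.144
  outer loop
   vertex 0.3 0.9 1.8
   vertex 0.0 3.8 3.2
   vertex 0.4 2.3 0.8
  endloop
 endfacet
 facet normal 0.229 -0.873 -0.431
  outer loop
   vertex 0.3 0.9 1.8
   vertex 3.7 1.3 2.8
   vertex 1.4 0.3 3.6
  endloop
 endfacet
 facet normal 0.293 -0.570 -0.768
  outer loop
   vertex 0.3 0.9 1.8
   vertex 0.4 2.3 0.8
   vertex 3.7 1.3 2.8
  endloop
 endfacet
 facet normal 0.202 0.845 -0.495
  outer loop
   vertex 2.2 3.1 2.9
   vertex 0.4 2.3 0.8
   vertex 0.0 3.8 3.2
  endloop
 endfacet
 facet normal 0.555 0.499 -0.666
  outer loop
   vertex 2.2 3.1 2.9
   vertex 3.7 1.3 2.8
   vertex 0.4 2.3 0.8
  endloop
 endfacet
 facet normal 0.266 0.149 0.952
  outer loop
   vertex 1.5 1.4 3.4
   vertex 1.4 0.3 3.6
   vertex 3.7 1.3 2.8
  endloop
 endfacet
 facet normal 0.266 0.169 0.949
  outer loop
   vertex 1.5 1.4 3.4
   vertex 3.7 1.3 2.8
   vertex 2.2 3.1 2.9
  endloop
 endfacet
 facet normal 0.134 0.165 0.977
  outer loop
   vertex 1.5 1.4 3.4
   vertex 0.0 3.8 3.2
   vertex 1.4 0.3 3.6
  endloop
 endfacet
 facet normal 0.195 0.202 0.960
  outer loop
   vertex 1.5 1.4 3.4
   vertex 2.2 3.1 2.9
   vertex 0.0 3.8 3.2
  endloop
 endfacet
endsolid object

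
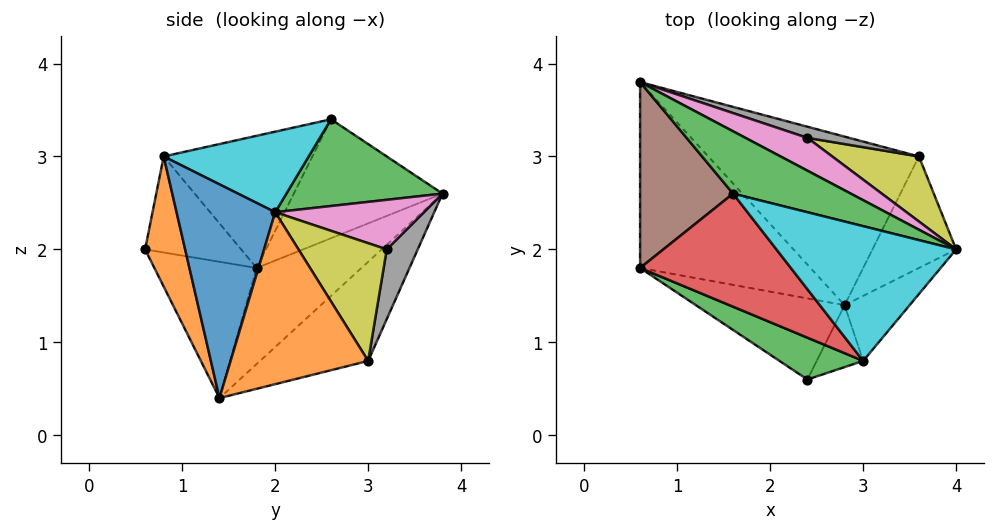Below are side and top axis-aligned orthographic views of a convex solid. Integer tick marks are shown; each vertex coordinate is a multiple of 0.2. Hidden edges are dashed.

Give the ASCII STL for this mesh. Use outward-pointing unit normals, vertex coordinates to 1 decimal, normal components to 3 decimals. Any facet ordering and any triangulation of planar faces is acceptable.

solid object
 facet normal -0.390 0.402 -0.828
  outer loop
   vertex 3.6 3.0 0.8
   vertex 2.8 1.4 0.4
   vertex 0.6 3.8 2.6
  endloop
 endfacet
 facet normal 0.851 -0.322 -0.414
  outer loop
   vertex 3.6 3.0 0.8
   vertex 4.0 2.0 2.4
   vertex 2.8 1.4 0.4
  endloop
 endfacet
 facet normal 0.413 0.718 0.560
  outer loop
   vertex 1.6 2.6 3.4
   vertex 4.0 2.0 2.4
   vertex 0.6 3.8 2.6
  endloop
 endfacet
 facet normal -0.464 0.329 -0.823
  outer loop
   vertex 0.6 1.8 1.8
   vertex 0.6 3.8 2.6
   vertex 2.8 1.4 0.4
  endloop
 endfacet
 facet normal -0.446 -0.751 -0.487
  outer loop
   vertex 0.6 1.8 1.8
   vertex 2.8 1.4 0.4
   vertex 2.4 0.6 2.0
  endloop
 endfacet
 facet normal -0.765 -0.239 0.598
  outer loop
   vertex 0.6 1.8 1.8
   vertex 1.6 2.6 3.4
   vertex 0.6 3.8 2.6
  endloop
 endfacet
 facet normal 0.422 0.738 0.527
  outer loop
   vertex 2.4 3.2 2.0
   vertex 0.6 3.8 2.6
   vertex 4.0 2.0 2.4
  endloop
 endfacet
 facet normal 0.375 0.899 0.225
  outer loop
   vertex 2.4 3.2 2.0
   vertex 3.6 3.0 0.8
   vertex 0.6 3.8 2.6
  endloop
 endfacet
 facet normal 0.498 0.786 0.367
  outer loop
   vertex 2.4 3.2 2.0
   vertex 4.0 2.0 2.4
   vertex 3.6 3.0 0.8
  endloop
 endfacet
 facet normal 0.406 0.115 0.906
  outer loop
   vertex 3.0 0.8 3.0
   vertex 4.0 2.0 2.4
   vertex 1.6 2.6 3.4
  endloop
 endfacet
 facet normal 0.696 -0.686 -0.212
  outer loop
   vertex 3.0 0.8 3.0
   vertex 2.8 1.4 0.4
   vertex 4.0 2.0 2.4
  endloop
 endfacet
 facet normal 0.620 -0.753 -0.221
  outer loop
   vertex 3.0 0.8 3.0
   vertex 2.4 0.6 2.0
   vertex 2.8 1.4 0.4
  endloop
 endfacet
 facet normal -0.527 -0.715 0.459
  outer loop
   vertex 3.0 0.8 3.0
   vertex 0.6 1.8 1.8
   vertex 2.4 0.6 2.0
  endloop
 endfacet
 facet normal -0.545 -0.562 0.622
  outer loop
   vertex 3.0 0.8 3.0
   vertex 1.6 2.6 3.4
   vertex 0.6 1.8 1.8
  endloop
 endfacet
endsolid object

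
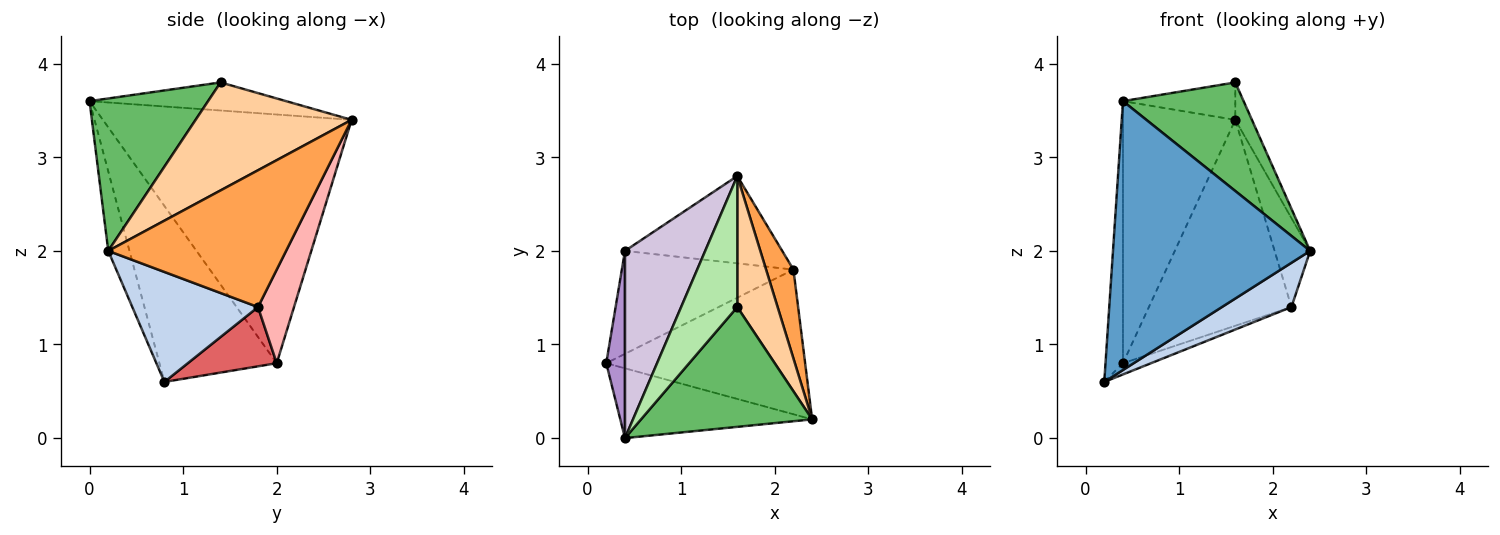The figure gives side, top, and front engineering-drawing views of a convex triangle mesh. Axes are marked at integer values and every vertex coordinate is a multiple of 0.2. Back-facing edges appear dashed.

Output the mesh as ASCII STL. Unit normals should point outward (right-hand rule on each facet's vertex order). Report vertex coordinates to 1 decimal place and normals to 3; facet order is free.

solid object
 facet normal -0.104 -0.963 -0.250
  outer loop
   vertex 0.4 0.0 3.6
   vertex 0.2 0.8 0.6
   vertex 2.4 0.2 2.0
  endloop
 endfacet
 facet normal 0.467 -0.259 -0.845
  outer loop
   vertex 2.2 1.8 1.4
   vertex 2.4 0.2 2.0
   vertex 0.2 0.8 0.6
  endloop
 endfacet
 facet normal 0.962 0.192 0.192
  outer loop
   vertex 2.2 1.8 1.4
   vertex 1.6 2.8 3.4
   vertex 2.4 0.2 2.0
  endloop
 endfacet
 facet normal 0.932 0.099 0.348
  outer loop
   vertex 1.6 1.4 3.8
   vertex 2.4 0.2 2.0
   vertex 1.6 2.8 3.4
  endloop
 endfacet
 facet normal 0.551 -0.560 0.618
  outer loop
   vertex 1.6 1.4 3.8
   vertex 0.4 0.0 3.6
   vertex 2.4 0.2 2.0
  endloop
 endfacet
 facet normal -0.433 0.248 0.867
  outer loop
   vertex 1.6 1.4 3.8
   vertex 1.6 2.8 3.4
   vertex 0.4 0.0 3.6
  endloop
 endfacet
 facet normal 0.325 0.103 -0.940
  outer loop
   vertex 0.4 2.0 0.8
   vertex 2.2 1.8 1.4
   vertex 0.2 0.8 0.6
  endloop
 endfacet
 facet normal 0.226 0.897 -0.380
  outer loop
   vertex 0.4 2.0 0.8
   vertex 1.6 2.8 3.4
   vertex 2.2 1.8 1.4
  endloop
 endfacet
 facet normal -0.984 0.147 0.105
  outer loop
   vertex 0.4 2.0 0.8
   vertex 0.2 0.8 0.6
   vertex 0.4 0.0 3.6
  endloop
 endfacet
 facet normal -0.874 0.395 0.282
  outer loop
   vertex 0.4 2.0 0.8
   vertex 0.4 0.0 3.6
   vertex 1.6 2.8 3.4
  endloop
 endfacet
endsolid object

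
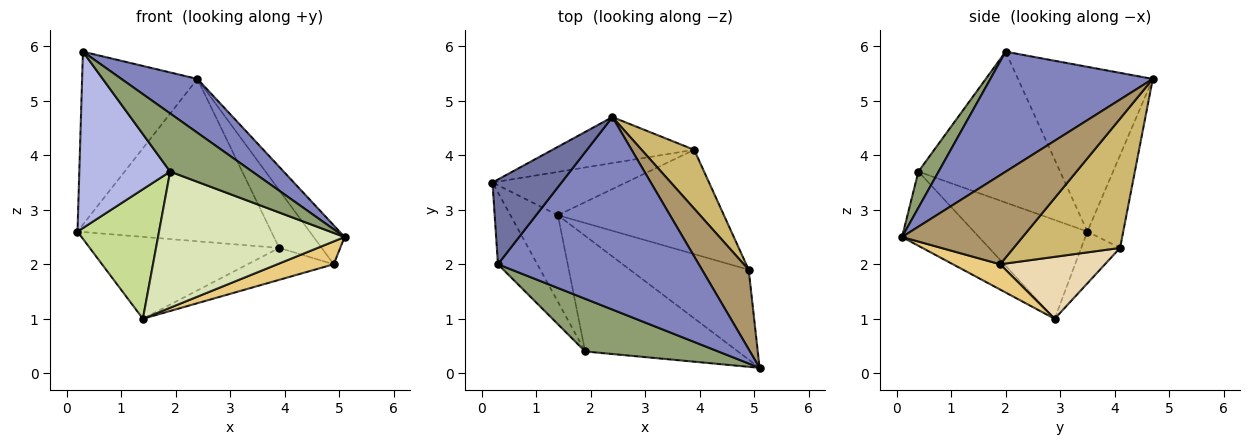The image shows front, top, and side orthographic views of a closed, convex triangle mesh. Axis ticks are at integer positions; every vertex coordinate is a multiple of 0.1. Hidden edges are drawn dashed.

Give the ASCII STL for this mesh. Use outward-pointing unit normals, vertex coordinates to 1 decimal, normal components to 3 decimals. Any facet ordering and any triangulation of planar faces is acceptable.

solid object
 facet normal -0.724 0.619 0.303
  outer loop
   vertex 0.3 2.0 5.9
   vertex 2.4 4.7 5.4
   vertex 0.2 3.5 2.6
  endloop
 endfacet
 facet normal 0.499 -0.233 0.835
  outer loop
   vertex 0.3 2.0 5.9
   vertex 5.1 0.1 2.5
   vertex 2.4 4.7 5.4
  endloop
 endfacet
 facet normal -0.175 0.947 -0.268
  outer loop
   vertex 3.9 4.1 2.3
   vertex 0.2 3.5 2.6
   vertex 2.4 4.7 5.4
  endloop
 endfacet
 facet normal -0.822 -0.527 -0.215
  outer loop
   vertex 1.9 0.4 3.7
   vertex 0.3 2.0 5.9
   vertex 0.2 3.5 2.6
  endloop
 endfacet
 facet normal 0.179 -0.729 0.661
  outer loop
   vertex 1.9 0.4 3.7
   vertex 5.1 0.1 2.5
   vertex 0.3 2.0 5.9
  endloop
 endfacet
 facet normal -0.178 0.870 -0.460
  outer loop
   vertex 1.4 2.9 1.0
   vertex 0.2 3.5 2.6
   vertex 3.9 4.1 2.3
  endloop
 endfacet
 facet normal -0.756 -0.544 -0.363
  outer loop
   vertex 1.4 2.9 1.0
   vertex 1.9 0.4 3.7
   vertex 0.2 3.5 2.6
  endloop
 endfacet
 facet normal -0.300 -0.727 -0.618
  outer loop
   vertex 1.4 2.9 1.0
   vertex 5.1 0.1 2.5
   vertex 1.9 0.4 3.7
  endloop
 endfacet
 facet normal 0.864 0.222 0.453
  outer loop
   vertex 4.9 1.9 2.0
   vertex 2.4 4.7 5.4
   vertex 5.1 0.1 2.5
  endloop
 endfacet
 facet normal 0.869 0.347 0.353
  outer loop
   vertex 4.9 1.9 2.0
   vertex 3.9 4.1 2.3
   vertex 2.4 4.7 5.4
  endloop
 endfacet
 facet normal 0.202 -0.241 -0.949
  outer loop
   vertex 4.9 1.9 2.0
   vertex 5.1 0.1 2.5
   vertex 1.4 2.9 1.0
  endloop
 endfacet
 facet normal 0.336 0.276 -0.901
  outer loop
   vertex 4.9 1.9 2.0
   vertex 1.4 2.9 1.0
   vertex 3.9 4.1 2.3
  endloop
 endfacet
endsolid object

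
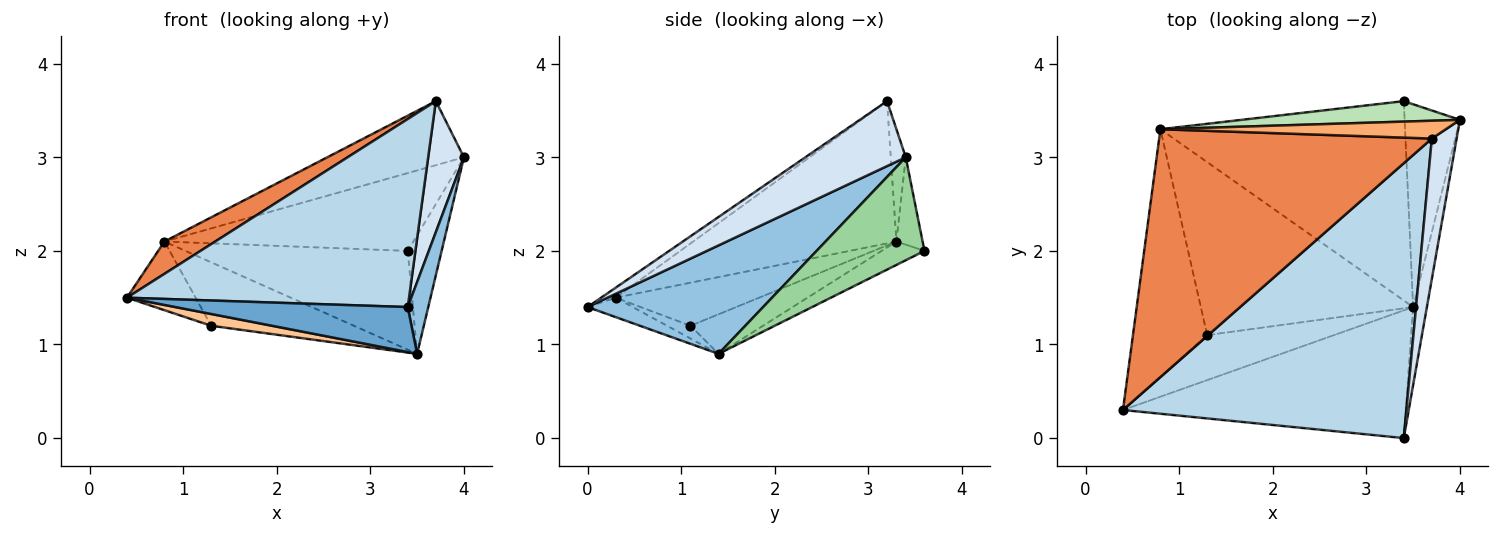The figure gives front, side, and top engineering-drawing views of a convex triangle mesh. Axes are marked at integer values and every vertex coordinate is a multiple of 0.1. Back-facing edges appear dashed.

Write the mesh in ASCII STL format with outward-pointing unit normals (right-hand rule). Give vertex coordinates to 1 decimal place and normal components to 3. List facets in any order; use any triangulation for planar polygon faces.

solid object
 facet normal -0.065 -0.332 -0.941
  outer loop
   vertex 3.5 1.4 0.9
   vertex 3.4 0.0 1.4
   vertex 0.4 0.3 1.5
  endloop
 endfacet
 facet normal 0.985 -0.115 -0.125
  outer loop
   vertex 3.5 1.4 0.9
   vertex 4.0 3.4 3.0
   vertex 3.4 0.0 1.4
  endloop
 endfacet
 facet normal -0.029 -0.564 0.825
  outer loop
   vertex 3.7 3.2 3.6
   vertex 0.4 0.3 1.5
   vertex 3.4 0.0 1.4
  endloop
 endfacet
 facet normal 0.887 -0.316 0.338
  outer loop
   vertex 3.7 3.2 3.6
   vertex 3.4 0.0 1.4
   vertex 4.0 3.4 3.0
  endloop
 endfacet
 facet normal -0.460 -0.115 0.881
  outer loop
   vertex 3.7 3.2 3.6
   vertex 0.8 3.3 2.1
   vertex 0.4 0.3 1.5
  endloop
 endfacet
 facet normal -0.105 0.958 0.267
  outer loop
   vertex 3.7 3.2 3.6
   vertex 4.0 3.4 3.0
   vertex 0.8 3.3 2.1
  endloop
 endfacet
 facet normal -0.097 -0.252 -0.963
  outer loop
   vertex 1.3 1.1 1.2
   vertex 3.5 1.4 0.9
   vertex 0.4 0.3 1.5
  endloop
 endfacet
 facet normal -0.488 0.233 -0.841
  outer loop
   vertex 1.3 1.1 1.2
   vertex 0.4 0.3 1.5
   vertex 0.8 3.3 2.1
  endloop
 endfacet
 facet normal -0.172 0.339 -0.925
  outer loop
   vertex 1.3 1.1 1.2
   vertex 0.8 3.3 2.1
   vertex 3.5 1.4 0.9
  endloop
 endfacet
 facet normal 0.849 0.267 -0.456
  outer loop
   vertex 3.4 3.6 2.0
   vertex 4.0 3.4 3.0
   vertex 3.5 1.4 0.9
  endloop
 endfacet
 facet normal -0.101 0.962 0.253
  outer loop
   vertex 3.4 3.6 2.0
   vertex 0.8 3.3 2.1
   vertex 4.0 3.4 3.0
  endloop
 endfacet
 facet normal -0.085 0.442 -0.893
  outer loop
   vertex 3.4 3.6 2.0
   vertex 3.5 1.4 0.9
   vertex 0.8 3.3 2.1
  endloop
 endfacet
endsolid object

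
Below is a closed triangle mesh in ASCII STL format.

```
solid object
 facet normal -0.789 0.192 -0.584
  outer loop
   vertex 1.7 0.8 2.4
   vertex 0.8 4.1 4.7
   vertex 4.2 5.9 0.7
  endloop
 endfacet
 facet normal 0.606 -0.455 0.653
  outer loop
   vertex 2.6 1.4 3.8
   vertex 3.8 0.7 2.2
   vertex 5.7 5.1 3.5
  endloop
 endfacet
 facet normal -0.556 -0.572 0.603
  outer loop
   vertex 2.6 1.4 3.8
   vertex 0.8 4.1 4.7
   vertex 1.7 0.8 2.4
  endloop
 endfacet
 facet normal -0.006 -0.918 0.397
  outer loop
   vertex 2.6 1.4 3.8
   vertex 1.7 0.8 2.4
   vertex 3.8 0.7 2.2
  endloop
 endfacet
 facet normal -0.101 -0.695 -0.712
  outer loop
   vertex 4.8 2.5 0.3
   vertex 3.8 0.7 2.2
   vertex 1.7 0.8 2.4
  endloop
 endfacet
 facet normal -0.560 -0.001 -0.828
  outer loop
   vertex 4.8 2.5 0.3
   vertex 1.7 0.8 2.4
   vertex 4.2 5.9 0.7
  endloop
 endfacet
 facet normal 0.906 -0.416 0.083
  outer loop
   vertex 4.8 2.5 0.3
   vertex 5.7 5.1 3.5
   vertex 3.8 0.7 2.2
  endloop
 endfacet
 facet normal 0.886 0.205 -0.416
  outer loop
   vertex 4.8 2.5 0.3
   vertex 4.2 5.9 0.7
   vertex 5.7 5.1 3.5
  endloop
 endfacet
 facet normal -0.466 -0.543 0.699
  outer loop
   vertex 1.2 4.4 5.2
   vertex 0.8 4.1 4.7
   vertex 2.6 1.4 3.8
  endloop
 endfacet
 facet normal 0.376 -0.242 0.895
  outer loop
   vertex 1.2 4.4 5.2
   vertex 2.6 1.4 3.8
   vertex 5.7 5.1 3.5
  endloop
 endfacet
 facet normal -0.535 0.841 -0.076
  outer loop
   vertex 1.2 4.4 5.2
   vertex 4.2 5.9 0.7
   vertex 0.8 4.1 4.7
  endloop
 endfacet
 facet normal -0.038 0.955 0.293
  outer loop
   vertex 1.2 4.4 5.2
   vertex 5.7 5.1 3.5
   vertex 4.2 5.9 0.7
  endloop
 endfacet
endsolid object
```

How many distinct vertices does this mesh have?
8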